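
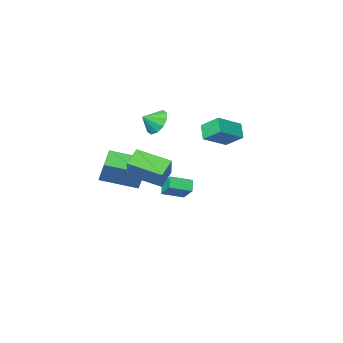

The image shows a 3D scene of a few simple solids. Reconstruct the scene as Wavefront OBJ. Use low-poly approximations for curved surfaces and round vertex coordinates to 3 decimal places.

v -0.812 -1.64 -2.564
v -1.158 -2.127 -1.987
v -0.762 -0.694 -1.734
v -1.107 -1.181 -1.157
v 0.387 -2.039 -2.183
v 0.042 -2.526 -1.606
v 0.438 -1.093 -1.353
v 0.092 -1.58 -0.776
v 3.5 -2.805 0.346
v 3.681 -1.844 1.822
v 1.759 -1.604 -0.223
v 1.94 -0.643 1.253
v 4.26 -1.997 -0.273
v 4.441 -1.036 1.203
v 2.519 -0.796 -0.842
v 2.7 0.165 0.634
v -3.652 -2.097 1.719
v -4.119 -1.093 2.51
v -3.331 -1.371 0.987
v -3.798 -0.367 1.778
v -2.102 -1.993 2.502
v -2.569 -0.989 3.293
v -1.781 -1.267 1.77
v -2.248 -0.263 2.561
v 3.401 0.585 1.815
v 4.022 1.662 3.158
v 2.179 2.017 1.233
v 2.8 3.094 2.576
v 4.2 0.986 1.124
v 4.821 2.063 2.467
v 2.978 2.418 0.542
v 3.599 3.495 1.885
v -0.307 -3.655 2.549
v 0.1 -4.013 1.793
v 0.547 -3.785 3.071
v 0.189 -3.445 1.79
v 0.088 -2.957 2.077
v -0.163 -2.736 2.544
v -0.47 -2.865 3.013
v -0.714 -3.296 3.304
v -0.803 -3.864 3.307
v -0.702 -4.352 3.02
v -0.451 -4.573 2.554
v -0.144 -4.444 2.085
f 2 4 1
f 5 2 1
f 1 4 3
f 3 5 1
f 2 8 4
f 6 2 5
f 6 8 2
f 4 8 3
f 7 5 3
f 3 8 7
f 7 6 5
f 8 6 7
f 10 12 9
f 13 10 9
f 9 12 11
f 11 13 9
f 10 16 12
f 14 10 13
f 14 16 10
f 12 16 11
f 15 13 11
f 11 16 15
f 15 14 13
f 16 14 15
f 18 20 17
f 21 18 17
f 17 20 19
f 19 21 17
f 18 24 20
f 22 18 21
f 22 24 18
f 20 24 19
f 23 21 19
f 19 24 23
f 23 22 21
f 24 22 23
f 26 28 25
f 29 26 25
f 25 28 27
f 27 29 25
f 26 32 28
f 30 26 29
f 30 32 26
f 28 32 27
f 31 29 27
f 27 32 31
f 31 30 29
f 32 30 31
f 34 33 36
f 34 36 35
f 36 33 37
f 36 37 35
f 37 33 38
f 37 38 35
f 38 33 39
f 38 39 35
f 39 33 40
f 39 40 35
f 40 33 41
f 40 41 35
f 41 33 42
f 41 42 35
f 42 33 43
f 42 43 35
f 43 33 44
f 43 44 35
f 44 33 34
f 44 34 35



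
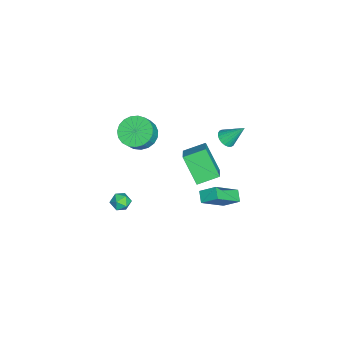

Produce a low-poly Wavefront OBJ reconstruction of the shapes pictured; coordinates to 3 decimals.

v 2.263 0.476 -3.263
v 2.413 1.437 -2.543
v 1.148 1.651 -4.599
v 1.298 2.612 -3.879
v 2.942 0.668 -3.661
v 3.092 1.629 -2.941
v 1.827 1.843 -4.997
v 1.977 2.804 -4.277
v 3.445 -2.702 3.023
v 4.208 -2.144 2.614
v 4.798 -2.339 3.448
v 4.035 -2.898 3.857
v 3.991 -1.849 2.837
v 4.581 -2.044 3.671
v 3.68 -1.702 3.091
v 4.269 -1.897 3.925
v 3.328 -1.728 3.334
v 3.918 -1.923 4.168
v 2.996 -1.922 3.523
v 3.586 -2.117 4.357
v 2.742 -2.251 3.626
v 3.332 -2.446 4.46
v 2.61 -2.658 3.624
v 3.2 -2.854 4.458
v 2.622 -3.073 3.518
v 3.212 -3.269 4.352
v 2.776 -3.424 3.327
v 3.366 -3.619 4.161
v 3.046 -3.65 3.083
v 3.636 -3.845 3.917
v 3.385 -3.712 2.829
v 3.975 -3.907 3.663
v 3.735 -3.6 2.608
v 4.324 -3.795 3.442
v 4.034 -3.332 2.459
v 4.624 -3.527 3.293
v 4.231 -2.956 2.408
v 4.821 -3.151 3.242
v 4.293 -2.535 2.463
v 4.883 -2.73 3.297
v 3.064 -3.732 -4.047
v 3.711 -3.563 -4.125
v 3.309 -4.237 -3.115
v 3.956 -4.068 -3.193
v 3.498 -3.594 -3.058
v 3.346 -3.281 -3.634
v 3.674 -4.519 -3.606
v 3.522 -4.206 -4.182
v 4.088 -4.049 -3.852
v 3.979 -3.477 -3.514
v 3.041 -4.323 -3.726
v 2.932 -3.751 -3.388
v 2.613 -0.433 0.899
v 3.962 -0.262 1.742
v 2.163 0.795 1.369
v 3.512 0.966 2.212
v 3.468 0.474 -0.652
v 4.817 0.645 0.191
v 3.018 1.702 -0.182
v 4.367 1.873 0.661
v 2.41 1.975 2.235
v 3.029 1.953 2.233
v 2.45 2.985 3.385
v 2.988 2.133 2.076
v 2.858 2.289 1.944
v 2.661 2.397 1.856
v 2.425 2.441 1.826
v 2.186 2.414 1.858
v 1.982 2.32 1.948
v 1.843 2.174 2.081
v 1.79 1.998 2.238
v 1.831 1.818 2.394
v 1.961 1.662 2.527
v 2.158 1.554 2.614
v 2.394 1.51 2.645
v 2.633 1.537 2.613
v 2.837 1.63 2.523
v 2.976 1.777 2.39
f 2 4 1
f 5 2 1
f 1 4 3
f 3 5 1
f 2 8 4
f 6 2 5
f 6 8 2
f 4 8 3
f 7 5 3
f 3 8 7
f 7 6 5
f 8 6 7
f 10 9 13
f 10 13 11
f 11 13 14
f 11 14 12
f 13 9 15
f 13 15 14
f 14 15 16
f 14 16 12
f 15 9 17
f 15 17 16
f 16 17 18
f 16 18 12
f 17 9 19
f 17 19 18
f 18 19 20
f 18 20 12
f 19 9 21
f 19 21 20
f 20 21 22
f 20 22 12
f 21 9 23
f 21 23 22
f 22 23 24
f 22 24 12
f 23 9 25
f 23 25 24
f 24 25 26
f 24 26 12
f 25 9 27
f 25 27 26
f 26 27 28
f 26 28 12
f 27 9 29
f 27 29 28
f 28 29 30
f 28 30 12
f 29 9 31
f 29 31 30
f 30 31 32
f 30 32 12
f 31 9 33
f 31 33 32
f 32 33 34
f 32 34 12
f 33 9 35
f 33 35 34
f 34 35 36
f 34 36 12
f 35 9 37
f 35 37 36
f 36 37 38
f 36 38 12
f 37 9 39
f 37 39 38
f 38 39 40
f 38 40 12
f 39 9 10
f 39 10 40
f 40 10 11
f 40 11 12
f 41 52 46
f 41 46 42
f 41 42 48
f 41 48 51
f 41 51 52
f 42 46 50
f 46 52 45
f 52 51 43
f 51 48 47
f 48 42 49
f 44 50 45
f 44 45 43
f 44 43 47
f 44 47 49
f 44 49 50
f 45 50 46
f 43 45 52
f 47 43 51
f 49 47 48
f 50 49 42
f 54 56 53
f 57 54 53
f 53 56 55
f 55 57 53
f 54 60 56
f 58 54 57
f 58 60 54
f 56 60 55
f 59 57 55
f 55 60 59
f 59 58 57
f 60 58 59
f 62 61 64
f 62 64 63
f 64 61 65
f 64 65 63
f 65 61 66
f 65 66 63
f 66 61 67
f 66 67 63
f 67 61 68
f 67 68 63
f 68 61 69
f 68 69 63
f 69 61 70
f 69 70 63
f 70 61 71
f 70 71 63
f 71 61 72
f 71 72 63
f 72 61 73
f 72 73 63
f 73 61 74
f 73 74 63
f 74 61 75
f 74 75 63
f 75 61 76
f 75 76 63
f 76 61 77
f 76 77 63
f 77 61 78
f 77 78 63
f 78 61 62
f 78 62 63



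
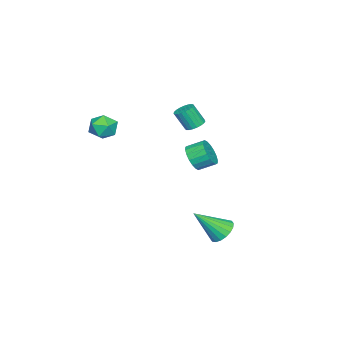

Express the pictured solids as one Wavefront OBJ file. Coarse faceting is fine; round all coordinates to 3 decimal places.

v 2.86 2.326 2.536
v 3.231 2.074 3.246
v 2.91 2.921 3.715
v 2.54 3.174 3.004
v 3.5 2.27 3.077
v 3.18 3.117 3.545
v 3.643 2.476 2.8
v 3.323 3.324 3.268
v 3.631 2.653 2.471
v 3.311 3.501 2.939
v 3.466 2.766 2.155
v 3.146 3.613 2.623
v 3.181 2.791 1.914
v 2.861 3.639 2.382
v 2.833 2.724 1.797
v 2.512 3.572 2.265
v 2.49 2.579 1.825
v 2.169 3.426 2.294
v 2.22 2.383 1.995
v 1.9 3.23 2.463
v 2.077 2.176 2.272
v 1.757 3.024 2.74
v 2.089 1.999 2.601
v 1.769 2.847 3.069
v 2.254 1.887 2.917
v 1.934 2.734 3.385
v 2.539 1.861 3.158
v 2.219 2.709 3.626
v 2.888 1.928 3.275
v 2.567 2.776 3.743
v 3.821 -2.018 4.388
v 4.098 -2.433 3.659
v 2.582 -2.727 4.321
v 2.859 -3.142 3.592
v 3.234 -3.321 4.371
v 4 -2.882 4.413
v 2.68 -2.278 3.567
v 3.446 -1.839 3.609
v 3.393 -2.593 3.152
v 3.735 -3.238 3.649
v 2.945 -1.922 4.331
v 3.287 -2.567 4.828
v -2.143 0.202 2.229
v -1.537 0.336 2.215
v -1.372 -0.289 3.377
v -1.977 -0.422 3.391
v -1.634 0.54 2.338
v -1.469 -0.085 3.501
v -1.819 0.686 2.443
v -1.654 0.061 3.605
v -2.06 0.748 2.511
v -1.895 0.124 3.673
v -2.315 0.716 2.53
v -2.15 0.091 3.692
v -2.54 0.595 2.497
v -2.375 -0.029 3.659
v -2.697 0.406 2.417
v -2.532 -0.218 3.58
v -2.758 0.182 2.305
v -2.592 -0.443 3.468
v -2.712 -0.038 2.18
v -2.547 -0.663 3.343
v -2.568 -0.218 2.063
v -2.403 -0.842 3.226
v -2.35 -0.324 1.975
v -2.185 -0.949 3.138
v -2.097 -0.339 1.931
v -1.931 -0.964 3.093
v -1.851 -0.261 1.938
v -1.686 -0.886 3.101
v -1.656 -0.103 1.996
v -1.491 -0.728 3.158
v -1.545 0.108 2.093
v -1.38 -0.516 3.256
v 1.372 3.366 -3.493
v 1.925 3.052 -4.073
v 2.228 2.094 -1.987
v 2.114 3.351 -3.928
v 2.157 3.653 -3.697
v 2.045 3.898 -3.426
v 1.799 4.038 -3.168
v 1.469 4.045 -2.975
v 1.119 3.918 -2.884
v 0.82 3.681 -2.914
v 0.63 3.382 -3.059
v 0.587 3.08 -3.29
v 0.7 2.834 -3.561
v 0.946 2.694 -3.819
v 1.276 2.687 -4.012
v 1.625 2.815 -4.103
f 2 1 5
f 2 5 3
f 3 5 6
f 3 6 4
f 5 1 7
f 5 7 6
f 6 7 8
f 6 8 4
f 7 1 9
f 7 9 8
f 8 9 10
f 8 10 4
f 9 1 11
f 9 11 10
f 10 11 12
f 10 12 4
f 11 1 13
f 11 13 12
f 12 13 14
f 12 14 4
f 13 1 15
f 13 15 14
f 14 15 16
f 14 16 4
f 15 1 17
f 15 17 16
f 16 17 18
f 16 18 4
f 17 1 19
f 17 19 18
f 18 19 20
f 18 20 4
f 19 1 21
f 19 21 20
f 20 21 22
f 20 22 4
f 21 1 23
f 21 23 22
f 22 23 24
f 22 24 4
f 23 1 25
f 23 25 24
f 24 25 26
f 24 26 4
f 25 1 27
f 25 27 26
f 26 27 28
f 26 28 4
f 27 1 29
f 27 29 28
f 28 29 30
f 28 30 4
f 29 1 2
f 29 2 30
f 30 2 3
f 30 3 4
f 31 42 36
f 31 36 32
f 31 32 38
f 31 38 41
f 31 41 42
f 32 36 40
f 36 42 35
f 42 41 33
f 41 38 37
f 38 32 39
f 34 40 35
f 34 35 33
f 34 33 37
f 34 37 39
f 34 39 40
f 35 40 36
f 33 35 42
f 37 33 41
f 39 37 38
f 40 39 32
f 44 43 47
f 44 47 45
f 45 47 48
f 45 48 46
f 47 43 49
f 47 49 48
f 48 49 50
f 48 50 46
f 49 43 51
f 49 51 50
f 50 51 52
f 50 52 46
f 51 43 53
f 51 53 52
f 52 53 54
f 52 54 46
f 53 43 55
f 53 55 54
f 54 55 56
f 54 56 46
f 55 43 57
f 55 57 56
f 56 57 58
f 56 58 46
f 57 43 59
f 57 59 58
f 58 59 60
f 58 60 46
f 59 43 61
f 59 61 60
f 60 61 62
f 60 62 46
f 61 43 63
f 61 63 62
f 62 63 64
f 62 64 46
f 63 43 65
f 63 65 64
f 64 65 66
f 64 66 46
f 65 43 67
f 65 67 66
f 66 67 68
f 66 68 46
f 67 43 69
f 67 69 68
f 68 69 70
f 68 70 46
f 69 43 71
f 69 71 70
f 70 71 72
f 70 72 46
f 71 43 73
f 71 73 72
f 72 73 74
f 72 74 46
f 73 43 44
f 73 44 74
f 74 44 45
f 74 45 46
f 76 75 78
f 76 78 77
f 78 75 79
f 78 79 77
f 79 75 80
f 79 80 77
f 80 75 81
f 80 81 77
f 81 75 82
f 81 82 77
f 82 75 83
f 82 83 77
f 83 75 84
f 83 84 77
f 84 75 85
f 84 85 77
f 85 75 86
f 85 86 77
f 86 75 87
f 86 87 77
f 87 75 88
f 87 88 77
f 88 75 89
f 88 89 77
f 89 75 90
f 89 90 77
f 90 75 76
f 90 76 77



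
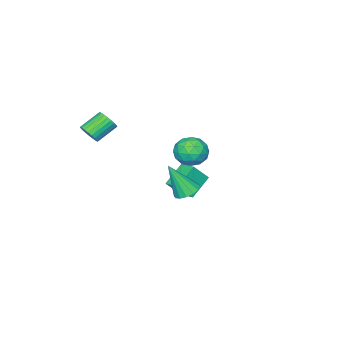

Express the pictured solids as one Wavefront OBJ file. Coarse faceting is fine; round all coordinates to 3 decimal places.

v -3.168 -1.283 -4.739
v -4.535 -1.306 -3.696
v -2.974 -0.164 -4.462
v -4.341 -0.186 -3.418
v -2.339 -1.694 -3.662
v -3.706 -1.716 -2.618
v -2.145 -0.574 -3.384
v -3.512 -0.597 -2.341
v 1.145 4.336 3.192
v 1.871 4.32 2.475
v 0.669 2.82 2.745
v 1.395 2.804 2.028
v 1.652 2.776 3.015
v 1.946 3.712 3.291
v 0.594 3.428 1.929
v 0.888 4.364 2.205
v 1.53 3.758 1.695
v 2.184 3.355 2.366
v 0.356 3.785 2.854
v 1.01 3.382 3.525
v 1.55 4.461 2.872
v 0.99 2.679 2.348
v 1.141 2.663 2.927
v 1.568 2.653 2.506
v 1.594 4.104 3.352
v 2.02 4.094 2.931
v 1.892 3.187 3.248
v 0.52 3.046 2.289
v 0.946 3.036 1.868
v 0.972 4.487 2.714
v 1.399 4.477 2.293
v 0.648 3.953 1.972
v 1.776 4.121 1.993
v 1.496 3.23 1.73
v 1.026 3.597 1.672
v 1.199 4.147 1.834
v 2.16 3.884 2.387
v 1.881 2.993 2.125
v 2.032 2.977 2.705
v 2.204 3.527 2.867
v 1.96 3.554 1.929
v 0.659 4.147 3.095
v 0.38 3.256 2.833
v 0.336 3.613 2.353
v 0.508 4.163 2.515
v 1.044 3.91 3.49
v 0.764 3.019 3.227
v 1.341 2.993 3.386
v 1.514 3.543 3.548
v 0.58 3.586 3.291
v 3.865 -1.467 3.052
v 4.112 -1.853 3.567
v 2.941 -1.54 4.363
v 2.695 -1.153 3.848
v 4.217 -1.613 3.627
v 3.047 -1.3 4.423
v 4.269 -1.35 3.6
v 3.098 -1.037 4.396
v 4.259 -1.105 3.489
v 3.088 -0.792 4.285
v 4.189 -0.915 3.311
v 3.018 -0.602 4.107
v 4.07 -0.809 3.094
v 2.899 -0.496 3.89
v 3.92 -0.803 2.871
v 2.749 -0.49 3.667
v 3.761 -0.898 2.675
v 2.59 -0.585 3.471
v 3.619 -1.08 2.537
v 2.448 -0.767 3.333
v 3.513 -1.32 2.477
v 2.343 -1.007 3.273
v 3.462 -1.583 2.504
v 2.291 -1.27 3.3
v 3.472 -1.828 2.615
v 2.301 -1.515 3.411
v 3.542 -2.018 2.793
v 2.371 -1.705 3.589
v 3.661 -2.124 3.01
v 2.49 -1.811 3.806
v 3.811 -2.13 3.233
v 2.64 -1.817 4.029
v 3.97 -2.035 3.429
v 2.799 -1.722 4.225
v 1.189 3.219 -0.636
v 1.898 3.023 -0.95
v 1.811 2.401 1.276
v 1.948 3.407 -0.803
v 1.795 3.74 -0.61
v 1.48 3.934 -0.425
v 1.086 3.935 -0.296
v 0.72 3.745 -0.258
v 0.48 3.414 -0.321
v 0.429 3.031 -0.469
v 0.583 2.697 -0.661
v 0.898 2.504 -0.847
v 1.292 2.502 -0.976
v 1.658 2.692 -1.014
f 2 4 1
f 5 2 1
f 1 4 3
f 3 5 1
f 2 8 4
f 6 2 5
f 6 8 2
f 4 8 3
f 7 5 3
f 3 8 7
f 7 6 5
f 8 6 7
f 9 46 25
f 46 20 49
f 25 49 14
f 46 49 25
f 9 25 21
f 25 14 26
f 21 26 10
f 25 26 21
f 9 21 30
f 21 10 31
f 30 31 16
f 21 31 30
f 9 30 42
f 30 16 45
f 42 45 19
f 30 45 42
f 9 42 46
f 42 19 50
f 46 50 20
f 42 50 46
f 10 26 37
f 26 14 40
f 37 40 18
f 26 40 37
f 14 49 27
f 49 20 48
f 27 48 13
f 49 48 27
f 20 50 47
f 50 19 43
f 47 43 11
f 50 43 47
f 19 45 44
f 45 16 32
f 44 32 15
f 45 32 44
f 16 31 36
f 31 10 33
f 36 33 17
f 31 33 36
f 12 38 24
f 38 18 39
f 24 39 13
f 38 39 24
f 12 24 22
f 24 13 23
f 22 23 11
f 24 23 22
f 12 22 29
f 22 11 28
f 29 28 15
f 22 28 29
f 12 29 34
f 29 15 35
f 34 35 17
f 29 35 34
f 12 34 38
f 34 17 41
f 38 41 18
f 34 41 38
f 13 39 27
f 39 18 40
f 27 40 14
f 39 40 27
f 11 23 47
f 23 13 48
f 47 48 20
f 23 48 47
f 15 28 44
f 28 11 43
f 44 43 19
f 28 43 44
f 17 35 36
f 35 15 32
f 36 32 16
f 35 32 36
f 18 41 37
f 41 17 33
f 37 33 10
f 41 33 37
f 52 51 55
f 52 55 53
f 53 55 56
f 53 56 54
f 55 51 57
f 55 57 56
f 56 57 58
f 56 58 54
f 57 51 59
f 57 59 58
f 58 59 60
f 58 60 54
f 59 51 61
f 59 61 60
f 60 61 62
f 60 62 54
f 61 51 63
f 61 63 62
f 62 63 64
f 62 64 54
f 63 51 65
f 63 65 64
f 64 65 66
f 64 66 54
f 65 51 67
f 65 67 66
f 66 67 68
f 66 68 54
f 67 51 69
f 67 69 68
f 68 69 70
f 68 70 54
f 69 51 71
f 69 71 70
f 70 71 72
f 70 72 54
f 71 51 73
f 71 73 72
f 72 73 74
f 72 74 54
f 73 51 75
f 73 75 74
f 74 75 76
f 74 76 54
f 75 51 77
f 75 77 76
f 76 77 78
f 76 78 54
f 77 51 79
f 77 79 78
f 78 79 80
f 78 80 54
f 79 51 81
f 79 81 80
f 80 81 82
f 80 82 54
f 81 51 83
f 81 83 82
f 82 83 84
f 82 84 54
f 83 51 52
f 83 52 84
f 84 52 53
f 84 53 54
f 86 85 88
f 86 88 87
f 88 85 89
f 88 89 87
f 89 85 90
f 89 90 87
f 90 85 91
f 90 91 87
f 91 85 92
f 91 92 87
f 92 85 93
f 92 93 87
f 93 85 94
f 93 94 87
f 94 85 95
f 94 95 87
f 95 85 96
f 95 96 87
f 96 85 97
f 96 97 87
f 97 85 98
f 97 98 87
f 98 85 86
f 98 86 87



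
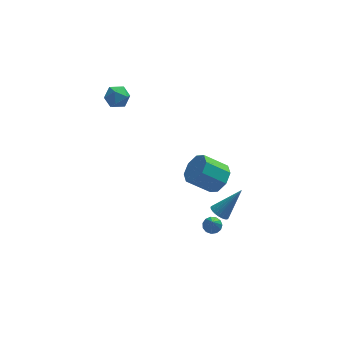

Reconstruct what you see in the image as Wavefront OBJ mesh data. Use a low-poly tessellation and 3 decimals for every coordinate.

v 2.33 -2.364 -3.913
v 2.58 -1.987 -3.618
v 2.19 -3.356 -2.527
v 2.283 -1.924 -3.602
v 2.001 -2.001 -3.685
v 1.823 -2.192 -3.841
v 1.806 -2.438 -4.019
v 1.955 -2.661 -4.163
v 2.223 -2.789 -4.228
v 2.525 -2.782 -4.193
v 2.765 -2.642 -4.068
v 2.867 -2.414 -3.895
v 2.798 -2.17 -3.727
v 2.509 -3.376 1.288
v 3.061 -3.626 1.994
v 1.803 -3.574 2.997
v 1.251 -3.324 2.292
v 3.026 -2.92 1.913
v 1.768 -2.868 2.916
v 2.688 -2.481 1.466
v 1.43 -2.429 2.469
v 2.245 -2.566 0.915
v 0.987 -2.514 1.918
v 1.957 -3.126 0.583
v 0.699 -3.074 1.586
v 1.992 -3.832 0.664
v 0.734 -3.78 1.667
v 2.33 -4.271 1.111
v 1.072 -4.219 2.114
v 2.773 -4.186 1.662
v 1.515 -4.134 2.665
v -2.726 2.513 4.155
v -2.198 2.781 3.634
v -2.502 1.319 3.766
v -1.974 1.587 3.245
v -1.821 1.624 4.018
v -1.959 2.363 4.258
v -2.741 1.737 3.142
v -2.879 2.476 3.382
v -2.207 2.302 3.008
v -1.638 2.232 3.55
v -3.062 1.868 3.85
v -2.493 1.798 4.392
v 2.884 -1.063 -4.19
v 3.303 -0.868 -4.587
v 4.136 -0.657 -2.67
v 3.184 -0.666 -4.543
v 3.019 -0.526 -4.445
v 2.834 -0.467 -4.308
v 2.656 -0.498 -4.153
v 2.513 -0.616 -4.003
v 2.426 -0.802 -3.882
v 2.41 -1.027 -3.808
v 2.465 -1.258 -3.792
v 2.584 -1.46 -3.837
v 2.749 -1.6 -3.935
v 2.934 -1.659 -4.072
v 3.112 -1.628 -4.227
v 3.255 -1.51 -4.376
v 3.342 -1.324 -4.497
v 3.359 -1.099 -4.571
f 2 1 4
f 2 4 3
f 4 1 5
f 4 5 3
f 5 1 6
f 5 6 3
f 6 1 7
f 6 7 3
f 7 1 8
f 7 8 3
f 8 1 9
f 8 9 3
f 9 1 10
f 9 10 3
f 10 1 11
f 10 11 3
f 11 1 12
f 11 12 3
f 12 1 13
f 12 13 3
f 13 1 2
f 13 2 3
f 15 14 18
f 15 18 16
f 16 18 19
f 16 19 17
f 18 14 20
f 18 20 19
f 19 20 21
f 19 21 17
f 20 14 22
f 20 22 21
f 21 22 23
f 21 23 17
f 22 14 24
f 22 24 23
f 23 24 25
f 23 25 17
f 24 14 26
f 24 26 25
f 25 26 27
f 25 27 17
f 26 14 28
f 26 28 27
f 27 28 29
f 27 29 17
f 28 14 30
f 28 30 29
f 29 30 31
f 29 31 17
f 30 14 15
f 30 15 31
f 31 15 16
f 31 16 17
f 32 43 37
f 32 37 33
f 32 33 39
f 32 39 42
f 32 42 43
f 33 37 41
f 37 43 36
f 43 42 34
f 42 39 38
f 39 33 40
f 35 41 36
f 35 36 34
f 35 34 38
f 35 38 40
f 35 40 41
f 36 41 37
f 34 36 43
f 38 34 42
f 40 38 39
f 41 40 33
f 45 44 47
f 45 47 46
f 47 44 48
f 47 48 46
f 48 44 49
f 48 49 46
f 49 44 50
f 49 50 46
f 50 44 51
f 50 51 46
f 51 44 52
f 51 52 46
f 52 44 53
f 52 53 46
f 53 44 54
f 53 54 46
f 54 44 55
f 54 55 46
f 55 44 56
f 55 56 46
f 56 44 57
f 56 57 46
f 57 44 58
f 57 58 46
f 58 44 59
f 58 59 46
f 59 44 60
f 59 60 46
f 60 44 61
f 60 61 46
f 61 44 45
f 61 45 46



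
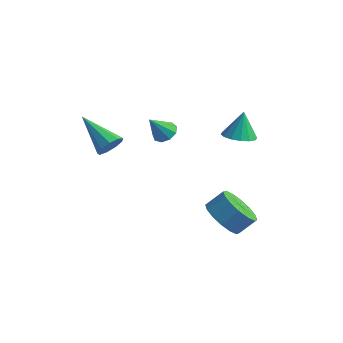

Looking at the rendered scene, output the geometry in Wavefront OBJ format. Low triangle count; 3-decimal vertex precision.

v -1.084 -0.758 1.876
v -0.824 -1.14 2.415
v -2.876 -0.442 2.964
v -0.707 -0.673 2.472
v -0.767 -0.244 2.25
v -0.974 -0.056 1.854
v -1.233 -0.196 1.467
v -1.423 -0.599 1.272
v -1.453 -1.076 1.36
v -1.311 -1.404 1.689
v -1.063 -1.429 2.105
v 3.311 2.772 2.305
v 4.057 2.481 2.424
v 3.269 3.208 3.635
v 4.115 2.876 2.297
v 3.957 3.243 2.172
v 3.626 3.485 2.082
v 3.211 3.535 2.052
v 2.822 3.382 2.09
v 2.565 3.064 2.186
v 2.508 2.669 2.313
v 2.666 2.301 2.438
v 2.997 2.06 2.528
v 3.412 2.01 2.558
v 3.8 2.163 2.52
v 3.105 1.854 -2.792
v 3.914 2.016 -3.505
v 4.443 2.648 -2.761
v 3.635 2.486 -2.048
v 3.548 2.435 -3.601
v 4.077 3.067 -2.857
v 3.064 2.698 -3.48
v 3.593 3.33 -2.736
v 2.591 2.735 -3.175
v 3.12 3.367 -2.431
v 2.256 2.536 -2.767
v 2.785 3.168 -2.023
v 2.148 2.154 -2.366
v 2.677 2.786 -1.622
v 2.297 1.692 -2.079
v 2.826 2.324 -1.335
v 2.663 1.273 -1.983
v 3.192 1.905 -1.239
v 3.147 1.01 -2.104
v 3.676 1.642 -1.36
v 3.62 0.973 -2.409
v 4.149 1.605 -1.665
v 3.955 1.172 -2.817
v 4.484 1.804 -2.073
v 4.063 1.554 -3.218
v 4.592 2.186 -2.474
v -1.418 3.825 0.138
v -0.998 4.184 0.5
v -1.762 3.075 1.282
v -1.407 4.375 0.503
v -1.821 4.31 0.335
v -2.047 4.017 0.075
v -1.978 3.635 -0.155
v -1.647 3.342 -0.248
v -1.21 3.275 -0.16
v -0.869 3.466 0.067
v -0.786 3.825 0.328
f 2 1 4
f 2 4 3
f 4 1 5
f 4 5 3
f 5 1 6
f 5 6 3
f 6 1 7
f 6 7 3
f 7 1 8
f 7 8 3
f 8 1 9
f 8 9 3
f 9 1 10
f 9 10 3
f 10 1 11
f 10 11 3
f 11 1 2
f 11 2 3
f 13 12 15
f 13 15 14
f 15 12 16
f 15 16 14
f 16 12 17
f 16 17 14
f 17 12 18
f 17 18 14
f 18 12 19
f 18 19 14
f 19 12 20
f 19 20 14
f 20 12 21
f 20 21 14
f 21 12 22
f 21 22 14
f 22 12 23
f 22 23 14
f 23 12 24
f 23 24 14
f 24 12 25
f 24 25 14
f 25 12 13
f 25 13 14
f 27 26 30
f 27 30 28
f 28 30 31
f 28 31 29
f 30 26 32
f 30 32 31
f 31 32 33
f 31 33 29
f 32 26 34
f 32 34 33
f 33 34 35
f 33 35 29
f 34 26 36
f 34 36 35
f 35 36 37
f 35 37 29
f 36 26 38
f 36 38 37
f 37 38 39
f 37 39 29
f 38 26 40
f 38 40 39
f 39 40 41
f 39 41 29
f 40 26 42
f 40 42 41
f 41 42 43
f 41 43 29
f 42 26 44
f 42 44 43
f 43 44 45
f 43 45 29
f 44 26 46
f 44 46 45
f 45 46 47
f 45 47 29
f 46 26 48
f 46 48 47
f 47 48 49
f 47 49 29
f 48 26 50
f 48 50 49
f 49 50 51
f 49 51 29
f 50 26 27
f 50 27 51
f 51 27 28
f 51 28 29
f 53 52 55
f 53 55 54
f 55 52 56
f 55 56 54
f 56 52 57
f 56 57 54
f 57 52 58
f 57 58 54
f 58 52 59
f 58 59 54
f 59 52 60
f 59 60 54
f 60 52 61
f 60 61 54
f 61 52 62
f 61 62 54
f 62 52 53
f 62 53 54



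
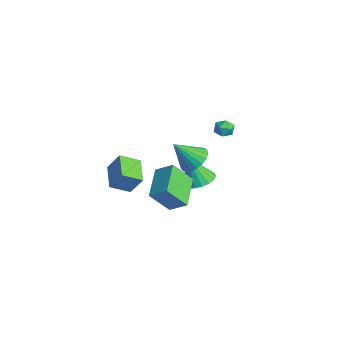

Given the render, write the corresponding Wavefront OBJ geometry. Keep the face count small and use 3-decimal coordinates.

v 2.794 -0.942 0.349
v 2.407 -2.039 1.787
v 3.611 -0.266 1.085
v 3.223 -1.364 2.523
v 4.397 -2.256 -0.223
v 4.009 -3.354 1.215
v 5.213 -1.581 0.513
v 4.826 -2.678 1.951
v -2.636 -0.955 -4.423
v -3.023 -2.184 -3.715
v -4.263 -0.216 -4.028
v -4.65 -1.445 -3.32
v -2.07 -0.395 -3.14
v -2.457 -1.624 -2.432
v -3.697 0.344 -2.745
v -4.084 -0.885 -2.037
v -1.817 3.384 -4.521
v -0.963 3.926 -4.115
v -2.463 2.976 -2.619
v -1.301 4.272 -4.155
v -1.741 4.442 -4.269
v -2.197 4.402 -4.432
v -2.576 4.161 -4.613
v -2.806 3.765 -4.775
v -2.84 3.295 -4.888
v -2.671 2.842 -4.927
v -2.333 2.496 -4.887
v -1.892 2.326 -4.774
v -1.437 2.366 -4.611
v -1.057 2.608 -4.43
v -0.828 3.003 -4.267
v -0.794 3.473 -4.155
v -0.953 2.519 -1.601
v 0.034 2.138 -1.527
v -1.507 1.381 -0.079
v 0.05 2.488 -1.259
v -0.107 2.843 -1.051
v -0.41 3.142 -0.937
v -0.807 3.334 -0.939
v -1.229 3.384 -1.054
v -1.603 3.286 -1.265
v -1.865 3.054 -1.533
v -1.969 2.73 -1.814
v -1.898 2.37 -2.057
v -1.663 2.035 -2.222
v -1.305 1.784 -2.279
v -0.886 1.661 -2.219
v -0.479 1.685 -2.052
v -0.154 1.854 -1.807
v 1.414 3.175 3.369
v 2.046 3.428 3.309
v 1.774 2.192 3.011
v 2.406 2.445 2.951
v 2.13 2.356 3.57
v 1.908 2.964 3.792
v 1.912 2.656 2.528
v 1.69 3.264 2.75
v 2.354 3.107 2.79
v 2.489 2.922 3.434
v 1.331 2.698 2.886
v 1.466 2.513 3.53
f 2 4 1
f 5 2 1
f 1 4 3
f 3 5 1
f 2 8 4
f 6 2 5
f 6 8 2
f 4 8 3
f 7 5 3
f 3 8 7
f 7 6 5
f 8 6 7
f 10 12 9
f 13 10 9
f 9 12 11
f 11 13 9
f 10 16 12
f 14 10 13
f 14 16 10
f 12 16 11
f 15 13 11
f 11 16 15
f 15 14 13
f 16 14 15
f 18 17 20
f 18 20 19
f 20 17 21
f 20 21 19
f 21 17 22
f 21 22 19
f 22 17 23
f 22 23 19
f 23 17 24
f 23 24 19
f 24 17 25
f 24 25 19
f 25 17 26
f 25 26 19
f 26 17 27
f 26 27 19
f 27 17 28
f 27 28 19
f 28 17 29
f 28 29 19
f 29 17 30
f 29 30 19
f 30 17 31
f 30 31 19
f 31 17 32
f 31 32 19
f 32 17 18
f 32 18 19
f 34 33 36
f 34 36 35
f 36 33 37
f 36 37 35
f 37 33 38
f 37 38 35
f 38 33 39
f 38 39 35
f 39 33 40
f 39 40 35
f 40 33 41
f 40 41 35
f 41 33 42
f 41 42 35
f 42 33 43
f 42 43 35
f 43 33 44
f 43 44 35
f 44 33 45
f 44 45 35
f 45 33 46
f 45 46 35
f 46 33 47
f 46 47 35
f 47 33 48
f 47 48 35
f 48 33 49
f 48 49 35
f 49 33 34
f 49 34 35
f 50 61 55
f 50 55 51
f 50 51 57
f 50 57 60
f 50 60 61
f 51 55 59
f 55 61 54
f 61 60 52
f 60 57 56
f 57 51 58
f 53 59 54
f 53 54 52
f 53 52 56
f 53 56 58
f 53 58 59
f 54 59 55
f 52 54 61
f 56 52 60
f 58 56 57
f 59 58 51



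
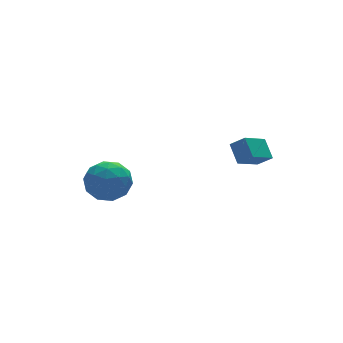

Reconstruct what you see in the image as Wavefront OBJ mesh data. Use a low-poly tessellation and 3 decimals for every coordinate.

v 0.2 -2.423 -2.022
v 0.647 -2.864 -1.512
v 0.249 -1.624 -1.375
v 0.697 -2.065 -0.864
v 1.323 -1.995 -2.636
v 1.771 -2.436 -2.125
v 1.373 -1.196 -1.988
v 1.82 -1.637 -1.478
v -4.598 1.624 -4.426
v -3.945 1.972 -3.65
v -3.935 0.028 -4.27
v -3.282 0.376 -3.494
v -4.338 0.315 -3.318
v -4.748 1.301 -3.415
v -3.132 0.699 -4.505
v -3.542 1.685 -4.602
v -3.039 1.4 -3.699
v -3.784 1.162 -2.965
v -4.096 0.838 -4.955
v -4.841 0.6 -4.221
v -4.33 1.938 -4.052
v -3.55 0.062 -3.868
v -4.171 0.026 -3.765
v -3.787 0.23 -3.309
v -4.802 1.544 -3.913
v -4.418 1.748 -3.457
v -4.649 0.774 -3.262
v -3.462 0.252 -4.463
v -3.078 0.456 -4.007
v -4.093 1.77 -4.611
v -3.709 1.974 -4.155
v -3.231 1.226 -4.658
v -3.413 1.806 -3.625
v -3.023 0.868 -3.533
v -2.936 1.058 -4.127
v -3.176 1.638 -4.184
v -3.851 1.667 -3.193
v -3.461 0.729 -3.101
v -4.082 0.693 -2.998
v -4.323 1.272 -3.055
v -3.318 1.331 -3.222
v -4.419 1.271 -4.819
v -4.029 0.333 -4.727
v -3.557 0.728 -4.865
v -3.798 1.307 -4.922
v -4.857 1.132 -4.387
v -4.467 0.194 -4.295
v -4.704 0.362 -3.736
v -4.944 0.942 -3.793
v -4.562 0.669 -4.698
f 2 4 1
f 5 2 1
f 1 4 3
f 3 5 1
f 2 8 4
f 6 2 5
f 6 8 2
f 4 8 3
f 7 5 3
f 3 8 7
f 7 6 5
f 8 6 7
f 9 46 25
f 46 20 49
f 25 49 14
f 46 49 25
f 9 25 21
f 25 14 26
f 21 26 10
f 25 26 21
f 9 21 30
f 21 10 31
f 30 31 16
f 21 31 30
f 9 30 42
f 30 16 45
f 42 45 19
f 30 45 42
f 9 42 46
f 42 19 50
f 46 50 20
f 42 50 46
f 10 26 37
f 26 14 40
f 37 40 18
f 26 40 37
f 14 49 27
f 49 20 48
f 27 48 13
f 49 48 27
f 20 50 47
f 50 19 43
f 47 43 11
f 50 43 47
f 19 45 44
f 45 16 32
f 44 32 15
f 45 32 44
f 16 31 36
f 31 10 33
f 36 33 17
f 31 33 36
f 12 38 24
f 38 18 39
f 24 39 13
f 38 39 24
f 12 24 22
f 24 13 23
f 22 23 11
f 24 23 22
f 12 22 29
f 22 11 28
f 29 28 15
f 22 28 29
f 12 29 34
f 29 15 35
f 34 35 17
f 29 35 34
f 12 34 38
f 34 17 41
f 38 41 18
f 34 41 38
f 13 39 27
f 39 18 40
f 27 40 14
f 39 40 27
f 11 23 47
f 23 13 48
f 47 48 20
f 23 48 47
f 15 28 44
f 28 11 43
f 44 43 19
f 28 43 44
f 17 35 36
f 35 15 32
f 36 32 16
f 35 32 36
f 18 41 37
f 41 17 33
f 37 33 10
f 41 33 37



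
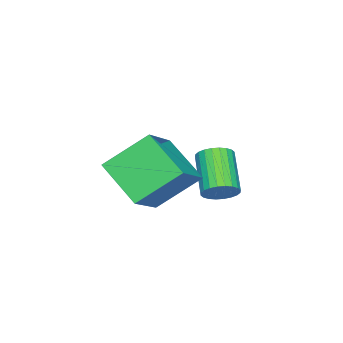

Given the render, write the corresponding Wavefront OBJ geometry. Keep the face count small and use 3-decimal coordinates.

v 0.29 -2.352 -1.181
v -0.193 -3.7 -0.247
v 1.731 -2.201 -0.218
v 1.248 -3.549 0.716
v 1.132 -3.411 -2.276
v 0.649 -4.759 -1.342
v 2.573 -3.26 -1.313
v 2.09 -4.608 -0.379
v -0.762 -2.331 -2.334
v -0.33 -2.456 -1.953
v -1.346 -3.193 -1.044
v -1.778 -3.069 -1.426
v -0.404 -2.254 -1.872
v -1.42 -2.991 -0.963
v -0.533 -2.063 -1.861
v -1.549 -2.801 -0.952
v -0.697 -1.914 -1.923
v -1.713 -2.651 -1.014
v -0.87 -1.828 -2.047
v -1.887 -2.565 -1.138
v -1.028 -1.818 -2.215
v -2.044 -2.556 -1.306
v -1.144 -1.887 -2.401
v -2.16 -2.624 -1.492
v -1.203 -2.023 -2.577
v -2.219 -2.761 -1.668
v -1.194 -2.207 -2.716
v -2.21 -2.944 -1.807
v -1.12 -2.409 -2.797
v -2.136 -3.146 -1.888
v -0.991 -2.599 -2.808
v -2.007 -3.337 -1.899
v -0.827 -2.749 -2.746
v -1.843 -3.486 -1.837
v -0.653 -2.835 -2.622
v -1.67 -3.572 -1.713
v -0.496 -2.844 -2.454
v -1.512 -3.582 -1.545
v -0.38 -2.776 -2.268
v -1.396 -3.513 -1.359
v -0.321 -2.639 -2.092
v -1.337 -3.377 -1.183
f 2 4 1
f 5 2 1
f 1 4 3
f 3 5 1
f 2 8 4
f 6 2 5
f 6 8 2
f 4 8 3
f 7 5 3
f 3 8 7
f 7 6 5
f 8 6 7
f 10 9 13
f 10 13 11
f 11 13 14
f 11 14 12
f 13 9 15
f 13 15 14
f 14 15 16
f 14 16 12
f 15 9 17
f 15 17 16
f 16 17 18
f 16 18 12
f 17 9 19
f 17 19 18
f 18 19 20
f 18 20 12
f 19 9 21
f 19 21 20
f 20 21 22
f 20 22 12
f 21 9 23
f 21 23 22
f 22 23 24
f 22 24 12
f 23 9 25
f 23 25 24
f 24 25 26
f 24 26 12
f 25 9 27
f 25 27 26
f 26 27 28
f 26 28 12
f 27 9 29
f 27 29 28
f 28 29 30
f 28 30 12
f 29 9 31
f 29 31 30
f 30 31 32
f 30 32 12
f 31 9 33
f 31 33 32
f 32 33 34
f 32 34 12
f 33 9 35
f 33 35 34
f 34 35 36
f 34 36 12
f 35 9 37
f 35 37 36
f 36 37 38
f 36 38 12
f 37 9 39
f 37 39 38
f 38 39 40
f 38 40 12
f 39 9 41
f 39 41 40
f 40 41 42
f 40 42 12
f 41 9 10
f 41 10 42
f 42 10 11
f 42 11 12



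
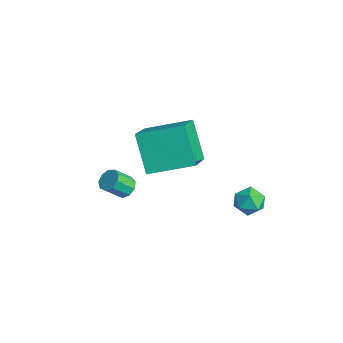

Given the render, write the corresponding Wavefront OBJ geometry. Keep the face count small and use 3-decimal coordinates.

v -5.704 0.312 0.551
v -4.197 -0.699 1.646
v -4.881 2.219 1.178
v -3.374 1.208 2.274
v -4.466 0.332 -1.134
v -2.959 -0.679 -0.038
v -3.643 2.239 -0.506
v -2.136 1.228 0.589
v -2.984 4.157 -2.489
v -2.333 4.539 -2.75
v -2.887 3.321 -3.47
v -2.236 3.703 -3.731
v -2.208 3.288 -3.05
v -2.268 3.804 -2.443
v -2.952 4.056 -3.777
v -3.012 4.572 -3.17
v -2.313 4.477 -3.546
v -1.854 4.002 -3.096
v -3.366 3.858 -3.124
v -2.907 3.383 -2.674
v -3.477 -1.42 -1.093
v -3.001 -1.194 -0.878
v -2.986 -1.954 -0.111
v -3.463 -2.18 -0.327
v -3.313 -1.031 -0.711
v -3.298 -1.791 0.056
v -3.702 -1.05 -0.722
v -3.687 -1.81 0.044
v -3.986 -1.242 -0.908
v -3.971 -2.003 -0.141
v -4.032 -1.518 -1.18
v -4.017 -2.278 -0.413
v -3.819 -1.747 -1.411
v -3.804 -2.508 -0.645
v -3.446 -1.824 -1.494
v -3.431 -2.584 -0.728
v -3.087 -1.711 -1.39
v -3.072 -2.471 -0.623
v -2.911 -1.462 -1.146
v -2.897 -2.223 -0.38
f 2 4 1
f 5 2 1
f 1 4 3
f 3 5 1
f 2 8 4
f 6 2 5
f 6 8 2
f 4 8 3
f 7 5 3
f 3 8 7
f 7 6 5
f 8 6 7
f 9 20 14
f 9 14 10
f 9 10 16
f 9 16 19
f 9 19 20
f 10 14 18
f 14 20 13
f 20 19 11
f 19 16 15
f 16 10 17
f 12 18 13
f 12 13 11
f 12 11 15
f 12 15 17
f 12 17 18
f 13 18 14
f 11 13 20
f 15 11 19
f 17 15 16
f 18 17 10
f 22 21 25
f 22 25 23
f 23 25 26
f 23 26 24
f 25 21 27
f 25 27 26
f 26 27 28
f 26 28 24
f 27 21 29
f 27 29 28
f 28 29 30
f 28 30 24
f 29 21 31
f 29 31 30
f 30 31 32
f 30 32 24
f 31 21 33
f 31 33 32
f 32 33 34
f 32 34 24
f 33 21 35
f 33 35 34
f 34 35 36
f 34 36 24
f 35 21 37
f 35 37 36
f 36 37 38
f 36 38 24
f 37 21 39
f 37 39 38
f 38 39 40
f 38 40 24
f 39 21 22
f 39 22 40
f 40 22 23
f 40 23 24



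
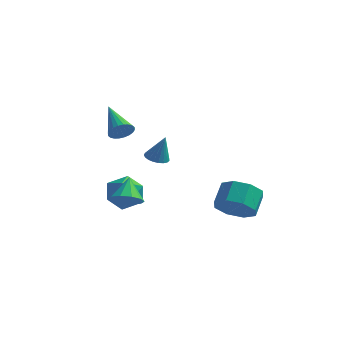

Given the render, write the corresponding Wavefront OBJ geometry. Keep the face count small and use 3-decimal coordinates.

v 1.481 0.312 -2.762
v 2.104 -0.178 -2.074
v 2.022 0.817 -1.29
v 1.399 1.308 -1.978
v 2.517 0.269 -2.598
v 2.435 1.264 -1.814
v 2.324 0.741 -3.219
v 2.242 1.737 -2.435
v 1.636 0.962 -3.572
v 1.554 1.958 -2.788
v 0.858 0.803 -3.45
v 0.776 1.798 -2.666
v 0.445 0.356 -2.926
v 0.363 1.351 -2.142
v 0.638 -0.117 -2.305
v 0.556 0.879 -1.521
v 1.326 -0.338 -1.952
v 1.244 0.658 -1.168
v -2.391 0.155 -0.172
v -1.835 0.329 -0.353
v -1.969 0.205 1.172
v -1.953 0.551 -0.324
v -2.147 0.705 -0.269
v -2.383 0.764 -0.198
v -2.621 0.717 -0.122
v -2.818 0.573 -0.054
v -2.942 0.357 -0.007
v -2.97 0.105 0.011
v -2.899 -0.138 -0.002
v -2.739 -0.33 -0.045
v -2.519 -0.439 -0.11
v -2.277 -0.445 -0.185
v -2.055 -0.347 -0.259
v -1.89 -0.163 -0.317
v -1.813 0.076 -0.351
v -2.172 -3.693 3.007
v -1.871 -3.188 2.811
v -3.368 -2.627 3.913
v -2.032 -3.218 2.634
v -2.215 -3.32 2.513
v -2.391 -3.48 2.467
v -2.534 -3.671 2.504
v -2.622 -3.866 2.617
v -2.642 -4.035 2.79
v -2.59 -4.151 2.995
v -2.474 -4.198 3.202
v -2.313 -4.168 3.38
v -2.13 -4.065 3.501
v -1.953 -3.906 3.546
v -1.81 -3.714 3.51
v -1.722 -3.52 3.397
v -1.703 -3.351 3.224
v -1.755 -3.235 3.019
v -3.752 -1.047 -1.814
v -2.749 -0.811 -1.814
v -3.371 -2.669 -1.766
v -2.368 -2.433 -1.766
v -2.948 -2.218 -0.942
v -3.183 -1.215 -0.972
v -2.937 -2.265 -2.608
v -3.172 -1.262 -2.638
v -2.245 -1.564 -2.305
v -2.252 -1.535 -1.275
v -3.868 -1.945 -2.305
v -3.875 -1.916 -1.275
v -1.803 -4.027 -0.998
v -1.363 -3.455 -1.367
v -2.077 -3.173 -0.002
v -1.835 -3.417 -1.53
v -2.295 -3.612 -1.489
v -2.566 -3.965 -1.261
v -2.546 -4.342 -0.933
v -2.242 -4.599 -0.629
v -1.77 -4.637 -0.466
v -1.311 -4.442 -0.506
v -1.039 -4.088 -0.734
v -1.059 -3.711 -1.063
f 2 1 5
f 2 5 3
f 3 5 6
f 3 6 4
f 5 1 7
f 5 7 6
f 6 7 8
f 6 8 4
f 7 1 9
f 7 9 8
f 8 9 10
f 8 10 4
f 9 1 11
f 9 11 10
f 10 11 12
f 10 12 4
f 11 1 13
f 11 13 12
f 12 13 14
f 12 14 4
f 13 1 15
f 13 15 14
f 14 15 16
f 14 16 4
f 15 1 17
f 15 17 16
f 16 17 18
f 16 18 4
f 17 1 2
f 17 2 18
f 18 2 3
f 18 3 4
f 20 19 22
f 20 22 21
f 22 19 23
f 22 23 21
f 23 19 24
f 23 24 21
f 24 19 25
f 24 25 21
f 25 19 26
f 25 26 21
f 26 19 27
f 26 27 21
f 27 19 28
f 27 28 21
f 28 19 29
f 28 29 21
f 29 19 30
f 29 30 21
f 30 19 31
f 30 31 21
f 31 19 32
f 31 32 21
f 32 19 33
f 32 33 21
f 33 19 34
f 33 34 21
f 34 19 35
f 34 35 21
f 35 19 20
f 35 20 21
f 37 36 39
f 37 39 38
f 39 36 40
f 39 40 38
f 40 36 41
f 40 41 38
f 41 36 42
f 41 42 38
f 42 36 43
f 42 43 38
f 43 36 44
f 43 44 38
f 44 36 45
f 44 45 38
f 45 36 46
f 45 46 38
f 46 36 47
f 46 47 38
f 47 36 48
f 47 48 38
f 48 36 49
f 48 49 38
f 49 36 50
f 49 50 38
f 50 36 51
f 50 51 38
f 51 36 52
f 51 52 38
f 52 36 53
f 52 53 38
f 53 36 37
f 53 37 38
f 54 65 59
f 54 59 55
f 54 55 61
f 54 61 64
f 54 64 65
f 55 59 63
f 59 65 58
f 65 64 56
f 64 61 60
f 61 55 62
f 57 63 58
f 57 58 56
f 57 56 60
f 57 60 62
f 57 62 63
f 58 63 59
f 56 58 65
f 60 56 64
f 62 60 61
f 63 62 55
f 67 66 69
f 67 69 68
f 69 66 70
f 69 70 68
f 70 66 71
f 70 71 68
f 71 66 72
f 71 72 68
f 72 66 73
f 72 73 68
f 73 66 74
f 73 74 68
f 74 66 75
f 74 75 68
f 75 66 76
f 75 76 68
f 76 66 77
f 76 77 68
f 77 66 67
f 77 67 68



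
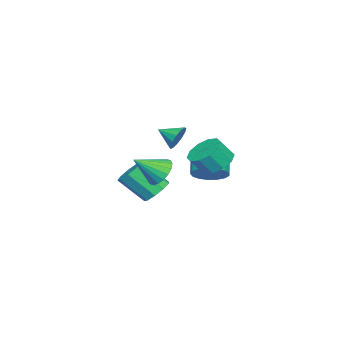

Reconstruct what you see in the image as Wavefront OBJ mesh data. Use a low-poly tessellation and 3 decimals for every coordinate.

v 1.086 -2.996 -2.637
v 1.89 -3.13 -2.968
v 2.218 -4.457 -1.634
v 1.414 -4.324 -1.303
v 1.91 -2.701 -2.546
v 2.238 -4.029 -1.213
v 1.544 -2.411 -2.167
v 1.873 -3.738 -0.833
v 0.964 -2.394 -2.007
v 1.293 -3.721 -0.674
v 0.441 -2.659 -2.142
v 0.769 -3.986 -0.809
v 0.219 -3.082 -2.509
v 0.548 -4.409 -1.175
v 0.403 -3.465 -2.935
v 0.732 -4.792 -1.601
v 0.907 -3.629 -3.222
v 1.235 -4.956 -1.888
v 1.494 -3.497 -3.235
v 1.822 -4.824 -1.901
v -2.774 -1.812 -2.665
v -2.003 -2.113 -2.068
v -2.716 -2.41 -1.298
v -3.486 -2.108 -1.895
v -2.068 -1.644 -1.947
v -2.781 -1.941 -1.178
v -2.295 -1.214 -1.991
v -3.007 -1.511 -1.221
v -2.631 -0.921 -2.189
v -3.343 -1.217 -1.419
v -3 -0.831 -2.496
v -3.712 -1.128 -1.726
v -3.317 -0.967 -2.842
v -4.029 -1.263 -2.072
v -3.51 -1.295 -3.147
v -4.222 -1.592 -2.377
v -3.534 -1.743 -3.342
v -4.246 -2.039 -2.572
v -3.384 -2.205 -3.381
v -4.096 -2.502 -2.612
v -3.094 -2.578 -3.257
v -3.807 -2.875 -2.487
v -2.731 -2.775 -2.997
v -3.443 -3.072 -2.227
v -2.378 -2.752 -2.661
v -3.09 -3.048 -1.891
v -2.115 -2.513 -2.325
v -2.828 -2.809 -1.556
v 3.27 -1.753 -0.266
v 3.64 -2.134 -0.992
v 4.17 -2.767 0.726
v 3.892 -1.833 -0.912
v 4.02 -1.516 -0.704
v 4 -1.245 -0.409
v 3.835 -1.076 -0.086
v 3.559 -1.04 0.202
v 3.225 -1.145 0.397
v 2.9 -1.371 0.46
v 2.649 -1.672 0.38
v 2.52 -1.989 0.172
v 2.541 -2.26 -0.123
v 2.705 -2.429 -0.446
v 2.982 -2.465 -0.734
v 3.315 -2.36 -0.928
v -1.642 -0.905 -1.268
v -0.851 -0.23 -1.279
v -0.367 -0.779 -0.304
v -1.158 -1.455 -0.292
v -1.317 0.016 -0.91
v -0.833 -0.534 0.066
v -1.906 -0.091 -0.678
v -1.423 -0.641 0.298
v -2.395 -0.508 -0.67
v -1.911 -1.058 0.305
v -2.596 -1.077 -0.892
v -2.112 -1.627 0.084
v -2.433 -1.581 -1.256
v -1.949 -2.13 -0.281
v -1.967 -1.826 -1.626
v -1.483 -2.376 -0.65
v -1.377 -1.719 -1.858
v -0.894 -2.269 -0.882
v -0.889 -1.302 -1.865
v -0.405 -1.852 -0.89
v -0.688 -0.733 -1.644
v -0.204 -1.283 -0.668
v -1.529 -3.049 0.136
v -1.245 -2.751 0.834
v -1.471 -4.151 0.584
v -1.7 -2.759 0.873
v -2.1 -2.859 0.678
v -2.319 -3.019 0.311
v -2.287 -3.189 -0.112
v -2.014 -3.315 -0.455
v -1.587 -3.356 -0.611
v -1.141 -3.3 -0.53
v -0.819 -3.164 -0.237
v -0.721 -2.992 0.175
v -0.88 -2.838 0.574
f 2 1 5
f 2 5 3
f 3 5 6
f 3 6 4
f 5 1 7
f 5 7 6
f 6 7 8
f 6 8 4
f 7 1 9
f 7 9 8
f 8 9 10
f 8 10 4
f 9 1 11
f 9 11 10
f 10 11 12
f 10 12 4
f 11 1 13
f 11 13 12
f 12 13 14
f 12 14 4
f 13 1 15
f 13 15 14
f 14 15 16
f 14 16 4
f 15 1 17
f 15 17 16
f 16 17 18
f 16 18 4
f 17 1 19
f 17 19 18
f 18 19 20
f 18 20 4
f 19 1 2
f 19 2 20
f 20 2 3
f 20 3 4
f 22 21 25
f 22 25 23
f 23 25 26
f 23 26 24
f 25 21 27
f 25 27 26
f 26 27 28
f 26 28 24
f 27 21 29
f 27 29 28
f 28 29 30
f 28 30 24
f 29 21 31
f 29 31 30
f 30 31 32
f 30 32 24
f 31 21 33
f 31 33 32
f 32 33 34
f 32 34 24
f 33 21 35
f 33 35 34
f 34 35 36
f 34 36 24
f 35 21 37
f 35 37 36
f 36 37 38
f 36 38 24
f 37 21 39
f 37 39 38
f 38 39 40
f 38 40 24
f 39 21 41
f 39 41 40
f 40 41 42
f 40 42 24
f 41 21 43
f 41 43 42
f 42 43 44
f 42 44 24
f 43 21 45
f 43 45 44
f 44 45 46
f 44 46 24
f 45 21 47
f 45 47 46
f 46 47 48
f 46 48 24
f 47 21 22
f 47 22 48
f 48 22 23
f 48 23 24
f 50 49 52
f 50 52 51
f 52 49 53
f 52 53 51
f 53 49 54
f 53 54 51
f 54 49 55
f 54 55 51
f 55 49 56
f 55 56 51
f 56 49 57
f 56 57 51
f 57 49 58
f 57 58 51
f 58 49 59
f 58 59 51
f 59 49 60
f 59 60 51
f 60 49 61
f 60 61 51
f 61 49 62
f 61 62 51
f 62 49 63
f 62 63 51
f 63 49 64
f 63 64 51
f 64 49 50
f 64 50 51
f 66 65 69
f 66 69 67
f 67 69 70
f 67 70 68
f 69 65 71
f 69 71 70
f 70 71 72
f 70 72 68
f 71 65 73
f 71 73 72
f 72 73 74
f 72 74 68
f 73 65 75
f 73 75 74
f 74 75 76
f 74 76 68
f 75 65 77
f 75 77 76
f 76 77 78
f 76 78 68
f 77 65 79
f 77 79 78
f 78 79 80
f 78 80 68
f 79 65 81
f 79 81 80
f 80 81 82
f 80 82 68
f 81 65 83
f 81 83 82
f 82 83 84
f 82 84 68
f 83 65 85
f 83 85 84
f 84 85 86
f 84 86 68
f 85 65 66
f 85 66 86
f 86 66 67
f 86 67 68
f 88 87 90
f 88 90 89
f 90 87 91
f 90 91 89
f 91 87 92
f 91 92 89
f 92 87 93
f 92 93 89
f 93 87 94
f 93 94 89
f 94 87 95
f 94 95 89
f 95 87 96
f 95 96 89
f 96 87 97
f 96 97 89
f 97 87 98
f 97 98 89
f 98 87 99
f 98 99 89
f 99 87 88
f 99 88 89



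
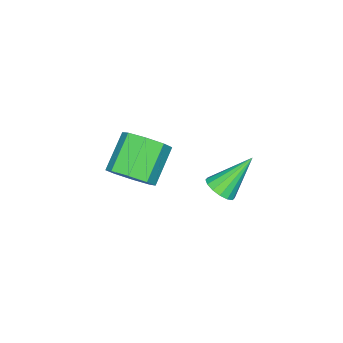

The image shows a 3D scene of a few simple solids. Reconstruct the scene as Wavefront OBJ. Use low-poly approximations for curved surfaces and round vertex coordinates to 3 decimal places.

v -3.135 -2.536 -0.743
v -2.77 -1.951 -0.726
v -4.245 -1.884 0.683
v -3.034 -1.889 -0.959
v -3.324 -2 -1.134
v -3.564 -2.255 -1.205
v -3.689 -2.585 -1.151
v -3.666 -2.902 -0.988
v -3.5 -3.121 -0.759
v -3.237 -3.183 -0.526
v -2.947 -3.071 -0.351
v -2.707 -2.816 -0.281
v -2.581 -2.486 -0.334
v -2.605 -2.169 -0.497
v 1.205 -3.293 3.005
v 1.708 -2.967 3.715
v 0.419 -3.22 4.746
v -0.085 -3.547 4.035
v 1.342 -2.455 3.382
v 0.053 -2.708 4.413
v 0.895 -2.434 2.829
v -0.394 -2.687 3.86
v 0.63 -2.917 2.378
v -0.66 -3.17 3.409
v 0.701 -3.62 2.294
v -0.588 -3.873 3.325
v 1.067 -4.132 2.627
v -0.222 -4.385 3.658
v 1.514 -4.153 3.18
v 0.225 -4.406 4.211
v 1.78 -3.67 3.631
v 0.49 -3.923 4.662
f 2 1 4
f 2 4 3
f 4 1 5
f 4 5 3
f 5 1 6
f 5 6 3
f 6 1 7
f 6 7 3
f 7 1 8
f 7 8 3
f 8 1 9
f 8 9 3
f 9 1 10
f 9 10 3
f 10 1 11
f 10 11 3
f 11 1 12
f 11 12 3
f 12 1 13
f 12 13 3
f 13 1 14
f 13 14 3
f 14 1 2
f 14 2 3
f 16 15 19
f 16 19 17
f 17 19 20
f 17 20 18
f 19 15 21
f 19 21 20
f 20 21 22
f 20 22 18
f 21 15 23
f 21 23 22
f 22 23 24
f 22 24 18
f 23 15 25
f 23 25 24
f 24 25 26
f 24 26 18
f 25 15 27
f 25 27 26
f 26 27 28
f 26 28 18
f 27 15 29
f 27 29 28
f 28 29 30
f 28 30 18
f 29 15 31
f 29 31 30
f 30 31 32
f 30 32 18
f 31 15 16
f 31 16 32
f 32 16 17
f 32 17 18



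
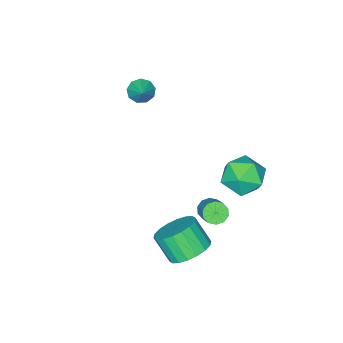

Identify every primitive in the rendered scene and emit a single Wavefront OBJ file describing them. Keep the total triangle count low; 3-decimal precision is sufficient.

v -2.199 -1.533 2.161
v -1.828 -1.426 1.715
v -1.661 -0.907 2.759
v -2.131 -1.16 1.709
v -2.466 -1.068 1.915
v -2.676 -1.195 2.235
v -2.663 -1.479 2.521
v -2.432 -1.789 2.638
v -2.093 -1.979 2.532
v -1.803 -1.961 2.252
v -1.698 -1.742 1.929
v -2.19 2.332 -3.096
v -1.961 2.589 -3.512
v -1.401 3.405 -2.7
v -1.63 3.148 -2.284
v -2.257 2.732 -3.452
v -1.697 3.548 -2.64
v -2.527 2.722 -3.256
v -1.967 3.539 -2.444
v -2.668 2.563 -2.999
v -2.108 3.38 -2.187
v -2.627 2.316 -2.779
v -2.067 3.132 -1.967
v -2.419 2.075 -2.68
v -1.859 2.891 -1.868
v -2.123 1.932 -2.74
v -1.563 2.748 -1.928
v -1.853 1.941 -2.936
v -1.293 2.758 -2.124
v -1.712 2.1 -3.193
v -1.152 2.917 -2.381
v -1.753 2.348 -3.413
v -1.193 3.164 -2.601
v -3.519 3.691 -1.688
v -3.205 4.155 -0.824
v -3.175 2.205 -1.016
v -2.861 2.669 -0.152
v -3.859 2.679 -0.408
v -4.071 3.597 -0.823
v -2.309 2.763 -1.017
v -2.521 3.681 -1.432
v -2.457 3.581 -0.408
v -3.415 3.529 -0.032
v -2.965 2.831 -1.808
v -3.923 2.779 -1.432
v 0.079 3.395 -3.344
v 0.861 3.008 -3.695
v 0.922 2.198 -2.667
v 0.141 2.585 -2.316
v 1.009 3.319 -3.459
v 1.071 2.51 -2.431
v 0.974 3.646 -3.2
v 1.035 2.836 -2.172
v 0.761 3.922 -2.969
v 0.822 3.113 -1.941
v 0.413 4.095 -2.813
v 0.475 3.285 -1.785
v -0.001 4.128 -2.762
v 0.061 3.319 -1.734
v -0.399 4.017 -2.826
v -0.337 3.207 -1.798
v -0.702 3.782 -2.993
v -0.641 2.972 -1.965
v -0.851 3.47 -3.229
v -0.789 2.661 -2.201
v -0.815 3.144 -3.488
v -0.754 2.334 -2.46
v -0.602 2.867 -3.719
v -0.541 2.058 -2.691
v -0.255 2.695 -3.875
v -0.193 1.885 -2.847
v 0.159 2.661 -3.926
v 0.221 1.852 -2.898
v 0.557 2.773 -3.862
v 0.619 1.963 -2.834
f 2 1 4
f 2 4 3
f 4 1 5
f 4 5 3
f 5 1 6
f 5 6 3
f 6 1 7
f 6 7 3
f 7 1 8
f 7 8 3
f 8 1 9
f 8 9 3
f 9 1 10
f 9 10 3
f 10 1 11
f 10 11 3
f 11 1 2
f 11 2 3
f 13 12 16
f 13 16 14
f 14 16 17
f 14 17 15
f 16 12 18
f 16 18 17
f 17 18 19
f 17 19 15
f 18 12 20
f 18 20 19
f 19 20 21
f 19 21 15
f 20 12 22
f 20 22 21
f 21 22 23
f 21 23 15
f 22 12 24
f 22 24 23
f 23 24 25
f 23 25 15
f 24 12 26
f 24 26 25
f 25 26 27
f 25 27 15
f 26 12 28
f 26 28 27
f 27 28 29
f 27 29 15
f 28 12 30
f 28 30 29
f 29 30 31
f 29 31 15
f 30 12 32
f 30 32 31
f 31 32 33
f 31 33 15
f 32 12 13
f 32 13 33
f 33 13 14
f 33 14 15
f 34 45 39
f 34 39 35
f 34 35 41
f 34 41 44
f 34 44 45
f 35 39 43
f 39 45 38
f 45 44 36
f 44 41 40
f 41 35 42
f 37 43 38
f 37 38 36
f 37 36 40
f 37 40 42
f 37 42 43
f 38 43 39
f 36 38 45
f 40 36 44
f 42 40 41
f 43 42 35
f 47 46 50
f 47 50 48
f 48 50 51
f 48 51 49
f 50 46 52
f 50 52 51
f 51 52 53
f 51 53 49
f 52 46 54
f 52 54 53
f 53 54 55
f 53 55 49
f 54 46 56
f 54 56 55
f 55 56 57
f 55 57 49
f 56 46 58
f 56 58 57
f 57 58 59
f 57 59 49
f 58 46 60
f 58 60 59
f 59 60 61
f 59 61 49
f 60 46 62
f 60 62 61
f 61 62 63
f 61 63 49
f 62 46 64
f 62 64 63
f 63 64 65
f 63 65 49
f 64 46 66
f 64 66 65
f 65 66 67
f 65 67 49
f 66 46 68
f 66 68 67
f 67 68 69
f 67 69 49
f 68 46 70
f 68 70 69
f 69 70 71
f 69 71 49
f 70 46 72
f 70 72 71
f 71 72 73
f 71 73 49
f 72 46 74
f 72 74 73
f 73 74 75
f 73 75 49
f 74 46 47
f 74 47 75
f 75 47 48
f 75 48 49



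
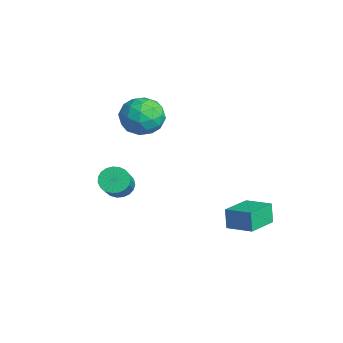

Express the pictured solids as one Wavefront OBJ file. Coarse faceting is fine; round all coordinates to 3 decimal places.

v -3.224 -0.65 1.35
v -2.634 -0.317 2.125
v -2.066 -1.783 0.955
v -1.476 -1.45 1.73
v -2.354 -1.949 1.93
v -3.07 -1.249 2.174
v -1.63 -0.851 0.906
v -2.346 -0.151 1.15
v -1.648 -0.441 1.851
v -2.096 -1.119 2.484
v -2.604 -0.981 0.596
v -3.052 -1.659 1.229
v -3.031 -0.384 1.772
v -1.669 -1.716 1.308
v -2.186 -2.009 1.425
v -1.839 -1.813 1.881
v -3.287 -0.932 1.801
v -2.94 -0.736 2.257
v -2.776 -1.695 2.142
v -1.76 -1.364 0.823
v -1.413 -1.168 1.279
v -2.861 -0.287 1.199
v -2.514 -0.091 1.655
v -1.924 -0.405 0.938
v -2.104 -0.261 2.067
v -1.423 -0.927 1.835
v -1.514 -0.575 1.35
v -1.935 -0.164 1.493
v -2.367 -0.66 2.439
v -1.687 -1.326 2.207
v -2.203 -1.619 2.324
v -2.624 -1.208 2.468
v -1.788 -0.733 2.278
v -3.013 -0.774 0.873
v -2.333 -1.44 0.641
v -2.076 -0.892 0.612
v -2.497 -0.481 0.756
v -3.277 -1.173 1.245
v -2.596 -1.839 1.013
v -2.765 -1.936 1.587
v -3.186 -1.525 1.73
v -2.912 -1.367 0.802
v -0.965 -2.505 -1.427
v -0.585 -2.72 -1.923
v 0.584 -3.271 -0.788
v 0.205 -3.055 -0.293
v -0.496 -2.462 -1.89
v 0.674 -3.013 -0.755
v -0.488 -2.212 -1.777
v 0.682 -2.763 -0.643
v -0.562 -2.013 -1.604
v 0.608 -2.564 -0.469
v -0.705 -1.898 -1.4
v 0.464 -2.449 -0.266
v -0.894 -1.889 -1.201
v 0.275 -2.439 -0.067
v -1.095 -1.985 -1.041
v 0.075 -2.536 0.094
v -1.273 -2.172 -0.948
v -0.104 -2.723 0.187
v -1.398 -2.416 -0.938
v -0.229 -2.967 0.197
v -1.448 -2.676 -1.012
v -0.279 -3.226 0.123
v -1.415 -2.905 -1.158
v -0.245 -3.456 -0.023
v -1.303 -3.066 -1.351
v -0.134 -3.617 -0.216
v -1.133 -3.129 -1.557
v 0.036 -3.68 -0.422
v -0.934 -3.085 -1.74
v 0.235 -3.636 -0.606
v -0.74 -2.94 -1.87
v 0.429 -3.491 -0.735
v 1.63 2.09 -2.832
v 1.361 2.125 -1.921
v 2.556 2.812 -2.587
v 2.288 2.847 -1.676
v 2.512 0.853 -2.524
v 2.244 0.888 -1.613
v 3.439 1.575 -2.279
v 3.17 1.61 -1.368
f 1 38 17
f 38 12 41
f 17 41 6
f 38 41 17
f 1 17 13
f 17 6 18
f 13 18 2
f 17 18 13
f 1 13 22
f 13 2 23
f 22 23 8
f 13 23 22
f 1 22 34
f 22 8 37
f 34 37 11
f 22 37 34
f 1 34 38
f 34 11 42
f 38 42 12
f 34 42 38
f 2 18 29
f 18 6 32
f 29 32 10
f 18 32 29
f 6 41 19
f 41 12 40
f 19 40 5
f 41 40 19
f 12 42 39
f 42 11 35
f 39 35 3
f 42 35 39
f 11 37 36
f 37 8 24
f 36 24 7
f 37 24 36
f 8 23 28
f 23 2 25
f 28 25 9
f 23 25 28
f 4 30 16
f 30 10 31
f 16 31 5
f 30 31 16
f 4 16 14
f 16 5 15
f 14 15 3
f 16 15 14
f 4 14 21
f 14 3 20
f 21 20 7
f 14 20 21
f 4 21 26
f 21 7 27
f 26 27 9
f 21 27 26
f 4 26 30
f 26 9 33
f 30 33 10
f 26 33 30
f 5 31 19
f 31 10 32
f 19 32 6
f 31 32 19
f 3 15 39
f 15 5 40
f 39 40 12
f 15 40 39
f 7 20 36
f 20 3 35
f 36 35 11
f 20 35 36
f 9 27 28
f 27 7 24
f 28 24 8
f 27 24 28
f 10 33 29
f 33 9 25
f 29 25 2
f 33 25 29
f 44 43 47
f 44 47 45
f 45 47 48
f 45 48 46
f 47 43 49
f 47 49 48
f 48 49 50
f 48 50 46
f 49 43 51
f 49 51 50
f 50 51 52
f 50 52 46
f 51 43 53
f 51 53 52
f 52 53 54
f 52 54 46
f 53 43 55
f 53 55 54
f 54 55 56
f 54 56 46
f 55 43 57
f 55 57 56
f 56 57 58
f 56 58 46
f 57 43 59
f 57 59 58
f 58 59 60
f 58 60 46
f 59 43 61
f 59 61 60
f 60 61 62
f 60 62 46
f 61 43 63
f 61 63 62
f 62 63 64
f 62 64 46
f 63 43 65
f 63 65 64
f 64 65 66
f 64 66 46
f 65 43 67
f 65 67 66
f 66 67 68
f 66 68 46
f 67 43 69
f 67 69 68
f 68 69 70
f 68 70 46
f 69 43 71
f 69 71 70
f 70 71 72
f 70 72 46
f 71 43 73
f 71 73 72
f 72 73 74
f 72 74 46
f 73 43 44
f 73 44 74
f 74 44 45
f 74 45 46
f 76 78 75
f 79 76 75
f 75 78 77
f 77 79 75
f 76 82 78
f 80 76 79
f 80 82 76
f 78 82 77
f 81 79 77
f 77 82 81
f 81 80 79
f 82 80 81



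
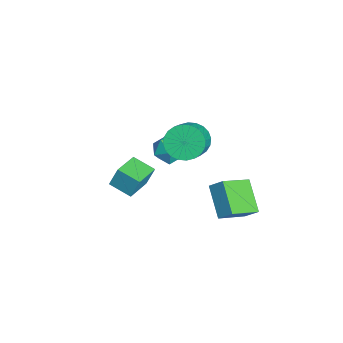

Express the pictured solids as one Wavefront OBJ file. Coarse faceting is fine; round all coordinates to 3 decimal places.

v -1.539 1.139 -1.142
v -0.872 1.154 -1.965
v 0.626 0.637 -0.762
v -0.041 0.621 0.062
v -0.844 1.545 -1.832
v 0.654 1.027 -0.628
v -0.922 1.873 -1.593
v 0.576 1.356 -0.39
v -1.094 2.09 -1.286
v 0.404 1.573 -0.083
v -1.334 2.162 -0.957
v 0.164 1.645 0.247
v -1.605 2.078 -0.656
v -0.107 1.561 0.548
v -1.866 1.852 -0.428
v -0.368 1.334 0.775
v -2.077 1.516 -0.31
v -0.579 0.999 0.894
v -2.206 1.123 -0.318
v -0.708 0.606 0.885
v -2.234 0.733 -0.452
v -0.736 0.215 0.752
v -2.156 0.404 -0.69
v -0.658 -0.113 0.513
v -1.984 0.187 -0.997
v -0.486 -0.33 0.206
v -1.744 0.115 -1.327
v -0.246 -0.402 -0.123
v -1.473 0.199 -1.628
v 0.025 -0.318 -0.424
v -1.212 0.426 -1.855
v 0.286 -0.092 -0.652
v -1.001 0.761 -1.974
v 0.497 0.244 -0.77
v -2.366 0.623 -3.327
v -1.803 0.928 -2.588
v -2.897 -0.568 -2.432
v -2.334 -0.263 -1.693
v -3.104 0.27 -1.973
v -2.776 1.007 -2.526
v -1.924 -0.647 -2.494
v -1.596 0.09 -3.047
v -1.53 0.143 -2.073
v -2.259 0.71 -1.751
v -2.441 -0.35 -3.269
v -3.17 0.217 -2.947
v 2.018 -2.562 0.094
v 2.039 -2.14 1.164
v 2.764 -1.623 -0.291
v 2.786 -1.201 0.778
v 3.314 -3.459 0.422
v 3.336 -3.037 1.491
v 4.061 -2.52 0.036
v 4.082 -2.098 1.106
v 3.107 1.357 -0.555
v 3.514 1.949 0.112
v 2.318 2.793 -1.347
v 2.725 3.385 -0.68
v 4.635 1.575 -1.68
v 5.042 2.167 -1.013
v 3.846 3.011 -2.472
v 4.253 3.603 -1.805
f 2 1 5
f 2 5 3
f 3 5 6
f 3 6 4
f 5 1 7
f 5 7 6
f 6 7 8
f 6 8 4
f 7 1 9
f 7 9 8
f 8 9 10
f 8 10 4
f 9 1 11
f 9 11 10
f 10 11 12
f 10 12 4
f 11 1 13
f 11 13 12
f 12 13 14
f 12 14 4
f 13 1 15
f 13 15 14
f 14 15 16
f 14 16 4
f 15 1 17
f 15 17 16
f 16 17 18
f 16 18 4
f 17 1 19
f 17 19 18
f 18 19 20
f 18 20 4
f 19 1 21
f 19 21 20
f 20 21 22
f 20 22 4
f 21 1 23
f 21 23 22
f 22 23 24
f 22 24 4
f 23 1 25
f 23 25 24
f 24 25 26
f 24 26 4
f 25 1 27
f 25 27 26
f 26 27 28
f 26 28 4
f 27 1 29
f 27 29 28
f 28 29 30
f 28 30 4
f 29 1 31
f 29 31 30
f 30 31 32
f 30 32 4
f 31 1 33
f 31 33 32
f 32 33 34
f 32 34 4
f 33 1 2
f 33 2 34
f 34 2 3
f 34 3 4
f 35 46 40
f 35 40 36
f 35 36 42
f 35 42 45
f 35 45 46
f 36 40 44
f 40 46 39
f 46 45 37
f 45 42 41
f 42 36 43
f 38 44 39
f 38 39 37
f 38 37 41
f 38 41 43
f 38 43 44
f 39 44 40
f 37 39 46
f 41 37 45
f 43 41 42
f 44 43 36
f 48 50 47
f 51 48 47
f 47 50 49
f 49 51 47
f 48 54 50
f 52 48 51
f 52 54 48
f 50 54 49
f 53 51 49
f 49 54 53
f 53 52 51
f 54 52 53
f 56 58 55
f 59 56 55
f 55 58 57
f 57 59 55
f 56 62 58
f 60 56 59
f 60 62 56
f 58 62 57
f 61 59 57
f 57 62 61
f 61 60 59
f 62 60 61



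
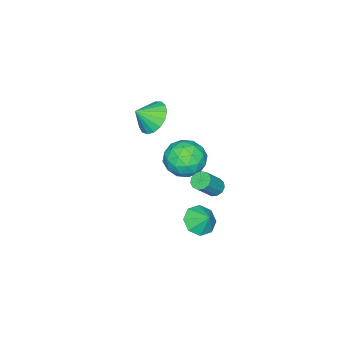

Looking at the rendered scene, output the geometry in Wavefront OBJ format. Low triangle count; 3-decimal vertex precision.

v 1.055 3.755 2.048
v 1.423 3.567 1.7
v 2.352 3.377 2.783
v 1.985 3.565 3.132
v 1.466 3.868 1.716
v 2.395 3.677 2.799
v 1.379 4.133 1.838
v 2.308 3.942 2.921
v 1.189 4.278 2.026
v 2.118 4.087 3.109
v 0.956 4.257 2.222
v 1.886 4.066 3.305
v 0.756 4.077 2.362
v 1.685 3.886 3.445
v 0.65 3.795 2.403
v 1.579 3.604 3.486
v 0.673 3.5 2.331
v 1.602 3.309 3.415
v 0.817 3.286 2.17
v 1.747 3.095 3.253
v 1.037 3.221 1.97
v 1.967 3.031 3.053
v 1.263 3.326 1.795
v 2.192 3.136 2.878
v -1.889 1.246 0.396
v -1.031 1.416 1.2
v -1.649 -0.656 0.54
v -0.791 -0.486 1.344
v -1.92 -0.237 1.618
v -2.069 0.938 1.529
v -0.611 -0.178 0.211
v -0.76 0.997 0.122
v -0.242 0.535 1.086
v -1.051 0.499 1.956
v -1.629 0.261 -0.216
v -2.438 0.225 0.654
v -1.481 1.498 0.785
v -1.199 -0.738 0.955
v -1.862 -0.592 1.116
v -1.358 -0.492 1.589
v -2.091 1.217 0.979
v -1.587 1.317 1.452
v -2.109 0.345 1.697
v -1.093 -0.557 0.288
v -0.589 -0.457 0.761
v -1.322 1.252 0.151
v -0.818 1.352 0.624
v -0.571 0.415 0.043
v -0.513 1.08 1.191
v -0.372 -0.038 1.276
v -0.266 0.143 0.61
v -0.354 0.834 0.557
v -0.988 1.059 1.702
v -0.847 -0.059 1.787
v -1.511 0.087 1.948
v -1.598 0.778 1.896
v -0.524 0.541 1.635
v -1.833 0.819 -0.047
v -1.692 -0.299 0.038
v -1.082 -0.018 -0.156
v -1.169 0.673 -0.208
v -2.308 0.798 0.464
v -2.167 -0.32 0.549
v -2.326 -0.074 1.183
v -2.414 0.617 1.13
v -2.156 0.219 0.105
v -3.475 -3.116 0.991
v -2.878 -2.207 1.065
v -2.705 -3.684 1.749
v -3.225 -2.161 1.452
v -3.629 -2.334 1.734
v -3.998 -2.685 1.845
v -4.247 -3.136 1.761
v -4.319 -3.582 1.5
v -4.198 -3.922 1.123
v -3.911 -4.077 0.716
v -3.524 -4.012 0.371
v -3.127 -3.742 0.169
v -2.808 -3.328 0.155
v -2.643 -2.866 0.333
v -2.668 -2.462 0.661
v -0.057 2.169 -2.203
v 0.845 2.105 -2.371
v 0.137 2.891 -1.437
v 0.533 2.602 -2.76
v -0.125 2.846 -2.823
v -0.743 2.693 -2.522
v -0.959 2.234 -2.035
v -0.647 1.736 -1.646
v 0.01 1.493 -1.583
v 0.629 1.646 -1.884
f 2 1 5
f 2 5 3
f 3 5 6
f 3 6 4
f 5 1 7
f 5 7 6
f 6 7 8
f 6 8 4
f 7 1 9
f 7 9 8
f 8 9 10
f 8 10 4
f 9 1 11
f 9 11 10
f 10 11 12
f 10 12 4
f 11 1 13
f 11 13 12
f 12 13 14
f 12 14 4
f 13 1 15
f 13 15 14
f 14 15 16
f 14 16 4
f 15 1 17
f 15 17 16
f 16 17 18
f 16 18 4
f 17 1 19
f 17 19 18
f 18 19 20
f 18 20 4
f 19 1 21
f 19 21 20
f 20 21 22
f 20 22 4
f 21 1 23
f 21 23 22
f 22 23 24
f 22 24 4
f 23 1 2
f 23 2 24
f 24 2 3
f 24 3 4
f 25 62 41
f 62 36 65
f 41 65 30
f 62 65 41
f 25 41 37
f 41 30 42
f 37 42 26
f 41 42 37
f 25 37 46
f 37 26 47
f 46 47 32
f 37 47 46
f 25 46 58
f 46 32 61
f 58 61 35
f 46 61 58
f 25 58 62
f 58 35 66
f 62 66 36
f 58 66 62
f 26 42 53
f 42 30 56
f 53 56 34
f 42 56 53
f 30 65 43
f 65 36 64
f 43 64 29
f 65 64 43
f 36 66 63
f 66 35 59
f 63 59 27
f 66 59 63
f 35 61 60
f 61 32 48
f 60 48 31
f 61 48 60
f 32 47 52
f 47 26 49
f 52 49 33
f 47 49 52
f 28 54 40
f 54 34 55
f 40 55 29
f 54 55 40
f 28 40 38
f 40 29 39
f 38 39 27
f 40 39 38
f 28 38 45
f 38 27 44
f 45 44 31
f 38 44 45
f 28 45 50
f 45 31 51
f 50 51 33
f 45 51 50
f 28 50 54
f 50 33 57
f 54 57 34
f 50 57 54
f 29 55 43
f 55 34 56
f 43 56 30
f 55 56 43
f 27 39 63
f 39 29 64
f 63 64 36
f 39 64 63
f 31 44 60
f 44 27 59
f 60 59 35
f 44 59 60
f 33 51 52
f 51 31 48
f 52 48 32
f 51 48 52
f 34 57 53
f 57 33 49
f 53 49 26
f 57 49 53
f 68 67 70
f 68 70 69
f 70 67 71
f 70 71 69
f 71 67 72
f 71 72 69
f 72 67 73
f 72 73 69
f 73 67 74
f 73 74 69
f 74 67 75
f 74 75 69
f 75 67 76
f 75 76 69
f 76 67 77
f 76 77 69
f 77 67 78
f 77 78 69
f 78 67 79
f 78 79 69
f 79 67 80
f 79 80 69
f 80 67 81
f 80 81 69
f 81 67 68
f 81 68 69
f 83 82 85
f 83 85 84
f 85 82 86
f 85 86 84
f 86 82 87
f 86 87 84
f 87 82 88
f 87 88 84
f 88 82 89
f 88 89 84
f 89 82 90
f 89 90 84
f 90 82 91
f 90 91 84
f 91 82 83
f 91 83 84



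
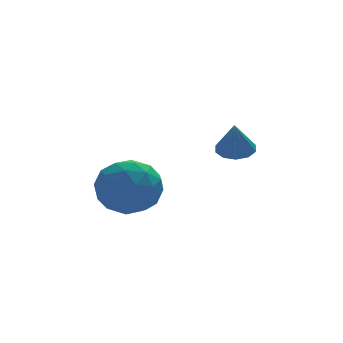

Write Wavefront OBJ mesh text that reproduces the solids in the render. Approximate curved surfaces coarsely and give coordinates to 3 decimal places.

v 0.726 -2.748 3.189
v 1.406 -2.796 3.29
v 0.514 -3.172 4.411
v 1.283 -2.404 3.405
v 0.947 -2.143 3.438
v 0.526 -2.114 3.375
v 0.182 -2.327 3.242
v 0.045 -2.7 3.088
v 0.168 -3.092 2.973
v 0.504 -3.352 2.941
v 0.925 -3.382 3.004
v 1.269 -3.169 3.137
v -2.657 -1.746 2.483
v -1.844 -2.599 2.265
v -3.996 -2.781 1.535
v -3.183 -3.634 1.317
v -3.577 -3.453 2.435
v -2.749 -2.814 3.02
v -3.091 -2.566 0.78
v -2.263 -1.927 1.365
v -2.112 -3.106 1.212
v -2.412 -3.654 2.235
v -3.428 -1.726 1.565
v -3.728 -2.274 2.588
v -2.133 -2.082 2.457
v -3.707 -3.298 1.343
v -3.939 -3.192 2
v -3.46 -3.693 1.872
v -2.665 -2.208 2.901
v -2.187 -2.709 2.773
v -3.206 -3.211 2.873
v -3.653 -2.671 1.027
v -3.175 -3.172 0.899
v -2.38 -1.687 1.928
v -1.901 -2.188 1.8
v -2.634 -2.169 0.927
v -1.812 -2.881 1.71
v -2.599 -3.489 1.153
v -2.545 -2.862 0.837
v -2.059 -2.486 1.181
v -1.989 -3.203 2.311
v -2.776 -3.811 1.754
v -3.007 -3.705 2.411
v -2.521 -3.329 2.755
v -2.146 -3.501 1.693
v -3.064 -1.569 2.046
v -3.851 -2.177 1.489
v -3.319 -2.051 1.045
v -2.833 -1.675 1.389
v -3.241 -1.891 2.647
v -4.028 -2.499 2.09
v -3.781 -2.894 2.619
v -3.295 -2.518 2.963
v -3.694 -1.879 2.107
f 2 1 4
f 2 4 3
f 4 1 5
f 4 5 3
f 5 1 6
f 5 6 3
f 6 1 7
f 6 7 3
f 7 1 8
f 7 8 3
f 8 1 9
f 8 9 3
f 9 1 10
f 9 10 3
f 10 1 11
f 10 11 3
f 11 1 12
f 11 12 3
f 12 1 2
f 12 2 3
f 13 50 29
f 50 24 53
f 29 53 18
f 50 53 29
f 13 29 25
f 29 18 30
f 25 30 14
f 29 30 25
f 13 25 34
f 25 14 35
f 34 35 20
f 25 35 34
f 13 34 46
f 34 20 49
f 46 49 23
f 34 49 46
f 13 46 50
f 46 23 54
f 50 54 24
f 46 54 50
f 14 30 41
f 30 18 44
f 41 44 22
f 30 44 41
f 18 53 31
f 53 24 52
f 31 52 17
f 53 52 31
f 24 54 51
f 54 23 47
f 51 47 15
f 54 47 51
f 23 49 48
f 49 20 36
f 48 36 19
f 49 36 48
f 20 35 40
f 35 14 37
f 40 37 21
f 35 37 40
f 16 42 28
f 42 22 43
f 28 43 17
f 42 43 28
f 16 28 26
f 28 17 27
f 26 27 15
f 28 27 26
f 16 26 33
f 26 15 32
f 33 32 19
f 26 32 33
f 16 33 38
f 33 19 39
f 38 39 21
f 33 39 38
f 16 38 42
f 38 21 45
f 42 45 22
f 38 45 42
f 17 43 31
f 43 22 44
f 31 44 18
f 43 44 31
f 15 27 51
f 27 17 52
f 51 52 24
f 27 52 51
f 19 32 48
f 32 15 47
f 48 47 23
f 32 47 48
f 21 39 40
f 39 19 36
f 40 36 20
f 39 36 40
f 22 45 41
f 45 21 37
f 41 37 14
f 45 37 41



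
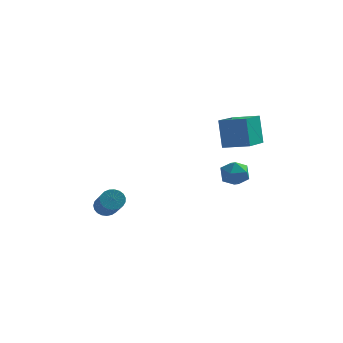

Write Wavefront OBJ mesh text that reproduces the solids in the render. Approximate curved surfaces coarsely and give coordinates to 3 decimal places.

v -3.767 -0.321 -1.181
v -3.453 -0.542 -1.615
v -2.819 -2.16 -0.334
v -3.133 -1.939 0.101
v -3.294 -0.395 -1.509
v -2.66 -2.013 -0.227
v -3.218 -0.235 -1.345
v -2.583 -1.854 -0.063
v -3.236 -0.09 -1.153
v -2.601 -1.709 0.129
v -3.346 0.015 -0.966
v -2.711 -1.604 0.316
v -3.529 0.062 -0.816
v -2.894 -1.557 0.466
v -3.753 0.043 -0.729
v -3.118 -1.576 0.553
v -3.98 -0.039 -0.72
v -3.345 -1.658 0.561
v -4.17 -0.17 -0.791
v -3.535 -1.788 0.491
v -4.29 -0.326 -0.93
v -3.655 -1.945 0.352
v -4.32 -0.482 -1.111
v -3.685 -2.101 0.17
v -4.254 -0.61 -1.305
v -3.62 -2.229 -0.023
v -4.105 -0.688 -1.477
v -3.47 -2.306 -0.196
v -3.897 -0.702 -1.598
v -3.262 -2.321 -0.317
v -3.666 -0.65 -1.647
v -3.032 -2.269 -0.366
v 1.416 0.698 0.732
v 1.741 0.929 1.388
v 2.239 -0.229 0.652
v 2.564 0.002 1.308
v 1.86 -0.305 1.315
v 1.352 0.268 1.365
v 2.628 0.432 0.675
v 2.12 1.005 0.725
v 2.49 0.765 1.353
v 2.015 0.309 1.748
v 1.965 0.391 0.292
v 1.49 -0.065 0.687
v 1.503 -0.377 2.945
v 1.258 0.13 4.389
v 1.911 1.355 2.406
v 1.665 1.863 3.85
v 2.755 -0.583 3.23
v 2.509 -0.075 4.674
v 3.162 1.15 2.691
v 2.917 1.657 4.135
f 2 1 5
f 2 5 3
f 3 5 6
f 3 6 4
f 5 1 7
f 5 7 6
f 6 7 8
f 6 8 4
f 7 1 9
f 7 9 8
f 8 9 10
f 8 10 4
f 9 1 11
f 9 11 10
f 10 11 12
f 10 12 4
f 11 1 13
f 11 13 12
f 12 13 14
f 12 14 4
f 13 1 15
f 13 15 14
f 14 15 16
f 14 16 4
f 15 1 17
f 15 17 16
f 16 17 18
f 16 18 4
f 17 1 19
f 17 19 18
f 18 19 20
f 18 20 4
f 19 1 21
f 19 21 20
f 20 21 22
f 20 22 4
f 21 1 23
f 21 23 22
f 22 23 24
f 22 24 4
f 23 1 25
f 23 25 24
f 24 25 26
f 24 26 4
f 25 1 27
f 25 27 26
f 26 27 28
f 26 28 4
f 27 1 29
f 27 29 28
f 28 29 30
f 28 30 4
f 29 1 31
f 29 31 30
f 30 31 32
f 30 32 4
f 31 1 2
f 31 2 32
f 32 2 3
f 32 3 4
f 33 44 38
f 33 38 34
f 33 34 40
f 33 40 43
f 33 43 44
f 34 38 42
f 38 44 37
f 44 43 35
f 43 40 39
f 40 34 41
f 36 42 37
f 36 37 35
f 36 35 39
f 36 39 41
f 36 41 42
f 37 42 38
f 35 37 44
f 39 35 43
f 41 39 40
f 42 41 34
f 46 48 45
f 49 46 45
f 45 48 47
f 47 49 45
f 46 52 48
f 50 46 49
f 50 52 46
f 48 52 47
f 51 49 47
f 47 52 51
f 51 50 49
f 52 50 51

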